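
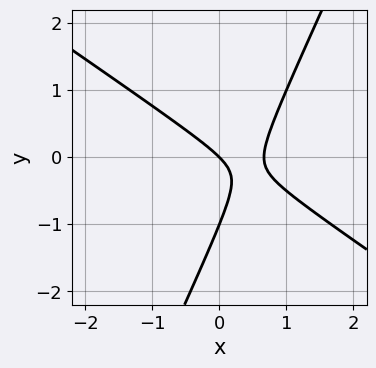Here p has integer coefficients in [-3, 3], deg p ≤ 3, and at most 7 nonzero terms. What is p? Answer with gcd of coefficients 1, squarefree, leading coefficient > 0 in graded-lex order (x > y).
Degree: the shape is more complex than any degree-1 curve, so deg p = 2.
Reading off the gridlines: it meets the x-axis at x = 0 (among the integer gridlines); the y-axis gridline crossings are at y ∈ {-1, 0}.
Assembling these constraints gives the stated polynomial.

3*x^2 + 3*x*y - 2*y^2 - 2*x - 2*y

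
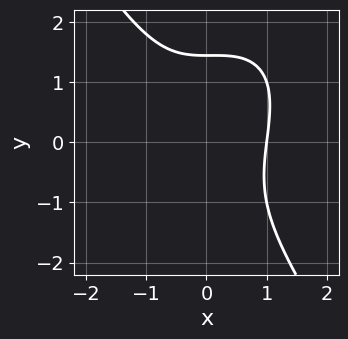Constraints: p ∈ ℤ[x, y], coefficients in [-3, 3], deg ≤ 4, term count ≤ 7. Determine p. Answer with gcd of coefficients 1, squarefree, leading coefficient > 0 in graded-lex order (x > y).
2*x^3 - x^2*y + y^3 + x^2 - 3

First, the degree is 3 — the shape is more complex than any degree-2 curve.
Next, observable constraints: one x-axis crossing is at x = 1.
Finally, fitting integer coefficients to these (and the overall shape) gives p.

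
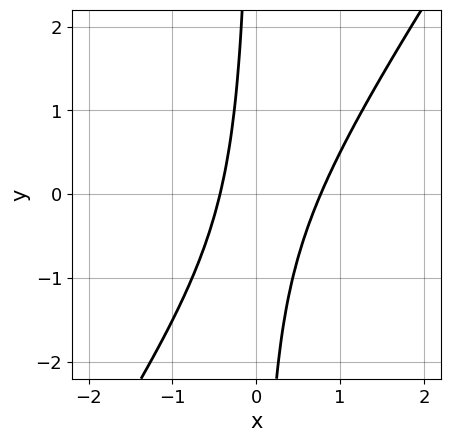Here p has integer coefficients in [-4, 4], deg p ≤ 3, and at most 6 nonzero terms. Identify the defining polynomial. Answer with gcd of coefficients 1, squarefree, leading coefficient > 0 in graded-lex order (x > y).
1. The degree is 2 — a generic line meets the curve in up to 2 points.
2. From the visible intercepts: no y-intercept at any integer in the box.
3. Putting this together gives p.

3*x^2 - 2*x*y - x - 1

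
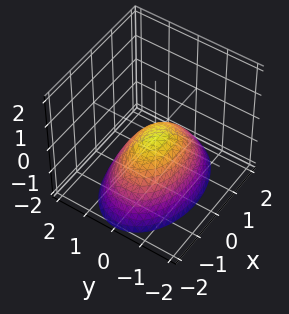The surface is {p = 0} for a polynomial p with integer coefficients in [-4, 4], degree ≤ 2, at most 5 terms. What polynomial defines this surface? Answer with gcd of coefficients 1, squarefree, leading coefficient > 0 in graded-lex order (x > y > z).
x^2 + 2*y^2 + 2*z

1. Degree: a single bowl opening along one axis; a quadric, so deg p = 2.
2. Symmetries: mirror symmetry y ↦ −y ⇒ only even powers of y; it's symmetric under x → −x, forcing even powers of x.
3. Checking where it meets the axes: it crosses the y-axis at the gridline y = 0; it crosses the x-axis at the gridline x = 0; one z-axis crossing is at z = 0.
4. Putting this together gives p.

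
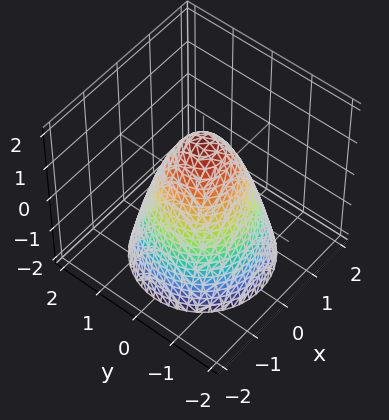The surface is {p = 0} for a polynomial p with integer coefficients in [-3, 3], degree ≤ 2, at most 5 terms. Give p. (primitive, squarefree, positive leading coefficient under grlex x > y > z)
(a) The degree is 2 — no degree-1 surface has this shape.
(b) Symmetry: the surface is invariant under rotation about z: p = q(x² + y², z).
(c) Checking where it meets the axes: the y-axis gridline crossings are at y ∈ {-1, 1}; among the integer gridlines, it crosses the x-axis at x ∈ {-1, 1}.
(d) Putting this together gives p.

3*x^2 + 3*y^2 + 2*z - 3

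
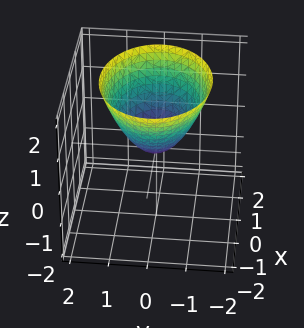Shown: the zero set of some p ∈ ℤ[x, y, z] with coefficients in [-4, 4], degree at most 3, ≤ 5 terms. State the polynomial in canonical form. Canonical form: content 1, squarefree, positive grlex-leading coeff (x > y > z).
2*x^2 + 3*y^2 - 3*z

(a) Degree: a single bowl opening along one axis; a quadric, so deg p = 2.
(b) Symmetries: mirror symmetry y ↦ −y ⇒ only even powers of y; it's symmetric under x → −x, forcing even powers of x.
(c) Observable constraints: one z-axis crossing is at z = 0; it crosses the y-axis at the gridline y = 0.
(d) Assembling these constraints gives the stated polynomial.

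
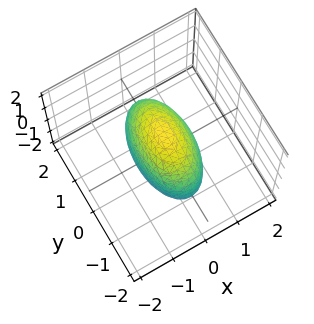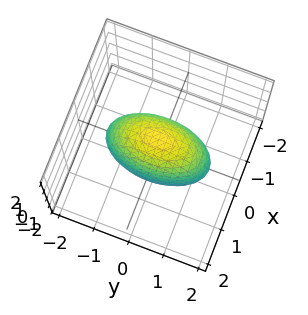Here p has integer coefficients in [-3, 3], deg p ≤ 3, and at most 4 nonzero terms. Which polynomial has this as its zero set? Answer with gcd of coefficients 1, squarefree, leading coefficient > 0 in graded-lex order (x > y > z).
3*x^2 + y^2 + z^2 - 2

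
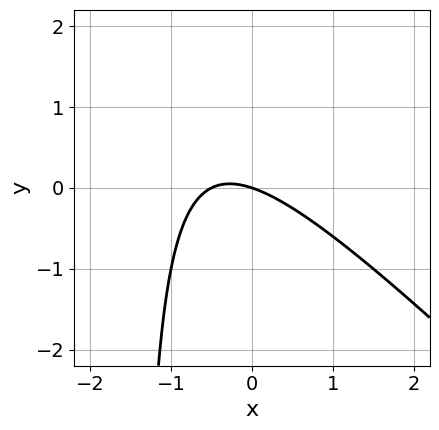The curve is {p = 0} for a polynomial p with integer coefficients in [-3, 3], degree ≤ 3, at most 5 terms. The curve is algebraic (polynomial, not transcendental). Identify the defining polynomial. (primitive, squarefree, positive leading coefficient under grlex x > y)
The degree is 2 — the shape is more complex than any degree-1 curve.
Reading off the gridlines: one y-axis crossing is at y = 0; it crosses the x-axis at the gridline x = 0.
Assembling these constraints gives the stated polynomial.

2*x^2 + 2*x*y + x + 3*y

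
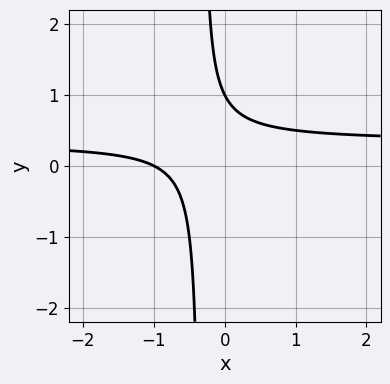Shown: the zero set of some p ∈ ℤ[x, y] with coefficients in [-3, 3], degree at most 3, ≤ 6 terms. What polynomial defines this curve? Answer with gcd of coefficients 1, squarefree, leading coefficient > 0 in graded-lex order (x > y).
3*x*y - x + y - 1

deg p = 2. The shape is more complex than any degree-1 curve.
Against the integer gridlines: it meets the y-axis at y = 1 (among the integer gridlines); it crosses the x-axis at the gridline x = -1.
The integer polynomial consistent with all of this is the stated p.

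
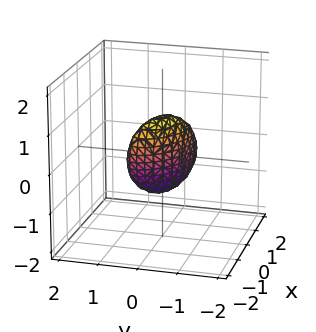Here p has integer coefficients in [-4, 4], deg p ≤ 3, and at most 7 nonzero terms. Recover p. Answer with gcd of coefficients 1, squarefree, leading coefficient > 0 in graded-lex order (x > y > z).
Degree: no degree-1 surface has this shape, so deg p = 2.
Observable constraints: among the integer gridlines, it crosses the z-axis at z ∈ {-1, 1}.
Matching integer coefficients to the picture gives p.

2*x^2 + 3*x*y + 3*y^2 + z^2 - 1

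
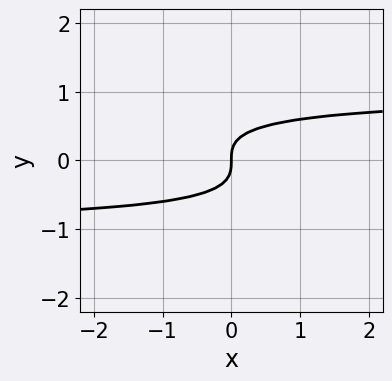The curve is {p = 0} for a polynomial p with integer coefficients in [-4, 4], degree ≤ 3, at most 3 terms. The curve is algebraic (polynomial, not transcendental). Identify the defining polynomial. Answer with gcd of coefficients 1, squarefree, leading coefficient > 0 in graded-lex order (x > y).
(a) deg p = 3. The shape is more complex than any degree-2 curve.
(b) Observable constraints: it crosses the x-axis at the gridline x = 0; it crosses the y-axis at the gridline y = 0.
(c) Assembling these constraints gives the stated polynomial.

x*y^2 + 3*y^3 - x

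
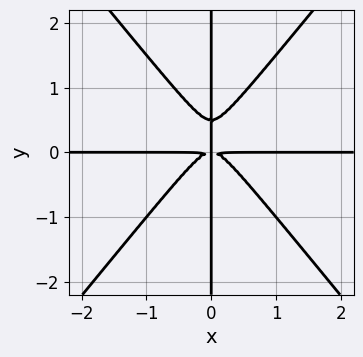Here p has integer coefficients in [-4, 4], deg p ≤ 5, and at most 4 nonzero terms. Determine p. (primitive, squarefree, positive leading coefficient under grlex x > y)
3*x^3*y - 2*x*y^3 + x*y^2

1. The degree is 4 — a generic line meets the curve in up to 4 points.
2. Checking where it meets the axes: the visible y-axis segment lies entirely on the curve; every point of the x-axis in the box is on the curve.
3. These observations pin down the coefficients.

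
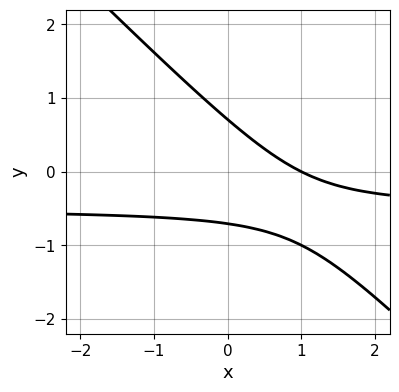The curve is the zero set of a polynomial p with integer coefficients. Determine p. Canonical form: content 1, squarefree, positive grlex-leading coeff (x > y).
2*x*y + 2*y^2 + x - 1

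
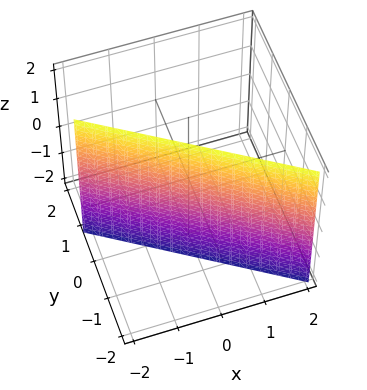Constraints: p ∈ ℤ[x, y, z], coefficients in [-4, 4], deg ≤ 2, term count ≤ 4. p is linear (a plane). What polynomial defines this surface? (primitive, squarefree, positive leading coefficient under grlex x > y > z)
2*x + 3*y + 2

1. The degree is 1 — the surface is flat (a plane).
2. From the visible intercepts: it crosses the x-axis at the gridline x = -1; it misses every integer gridline on the z-axis.
3. Fitting integer coefficients to these (and the overall shape) gives p.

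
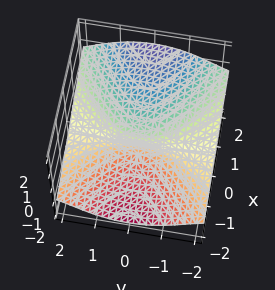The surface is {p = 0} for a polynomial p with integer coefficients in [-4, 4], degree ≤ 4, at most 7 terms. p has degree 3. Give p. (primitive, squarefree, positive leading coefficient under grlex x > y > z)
2*y^2*z + 2*z^3 - 3*x - z - 1

First, deg p = 3. No degree-2 surface has this shape.
Next, from the axis intercepts and sections: it misses every integer gridline on the y-axis; it crosses the z-axis at the gridline z = 1.
Finally, together with the visible shape, these determine p as stated.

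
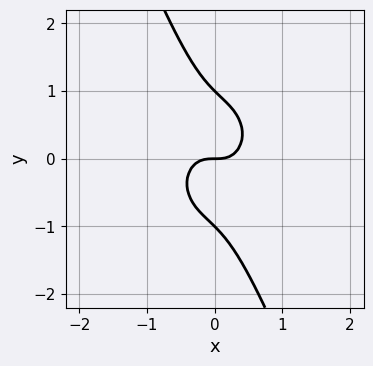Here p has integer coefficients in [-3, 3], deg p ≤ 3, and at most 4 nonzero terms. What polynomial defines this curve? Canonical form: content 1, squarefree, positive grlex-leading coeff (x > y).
3*x^3 + 2*x*y^2 + y^3 - y

(a) Degree: no degree-2 curve has this shape, so deg p = 3.
(b) Checking where it meets the axes: among the integer gridlines, it crosses the y-axis at y ∈ {-1, 0, 1}; one x-axis crossing is at x = 0.
(c) Matching integer coefficients to the picture gives p.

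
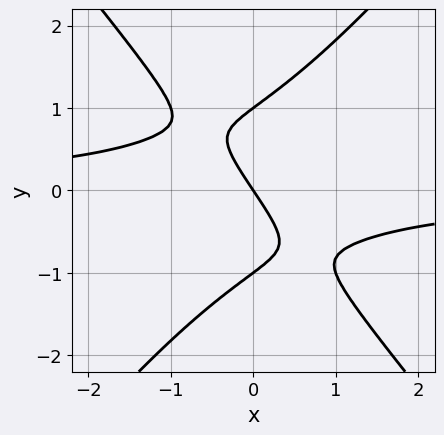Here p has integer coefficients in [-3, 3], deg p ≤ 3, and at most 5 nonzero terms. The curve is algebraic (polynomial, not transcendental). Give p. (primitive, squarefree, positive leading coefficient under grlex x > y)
The degree is 3 — no degree-2 curve has this shape.
Checking where it meets the axes: it meets the x-axis at x = 0 (among the integer gridlines); among the integer gridlines, it crosses the y-axis at y ∈ {-1, 0, 1}.
Solving for integer coefficients yields p as stated.

3*x^2*y - 2*y^3 + 3*x + 2*y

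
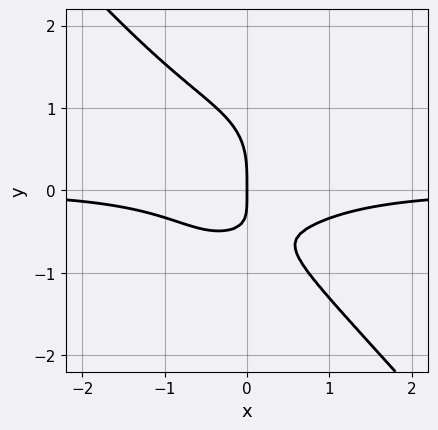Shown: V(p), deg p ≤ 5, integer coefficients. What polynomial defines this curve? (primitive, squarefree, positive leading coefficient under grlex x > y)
3*x^3*y + 2*y^4 + 3*x*y + 2*x

The degree is 4 — the shape is more complex than any degree-3 curve.
Observable constraints: it crosses the x-axis at the gridline x = 0; it crosses the y-axis at the gridline y = 0.
Putting this together gives p.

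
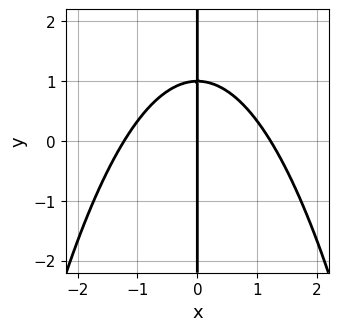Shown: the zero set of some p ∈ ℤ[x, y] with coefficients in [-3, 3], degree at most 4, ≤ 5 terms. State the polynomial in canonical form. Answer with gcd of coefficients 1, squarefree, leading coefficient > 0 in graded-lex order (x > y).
(a) Degree: the shape is more complex than any degree-2 curve, so deg p = 3.
(b) Observable constraints: the visible y-axis segment lies entirely on the curve; one x-axis crossing is at x = 0.
(c) Fitting integer coefficients to these (and the overall shape) gives p.

2*x^3 + 3*x*y - 3*x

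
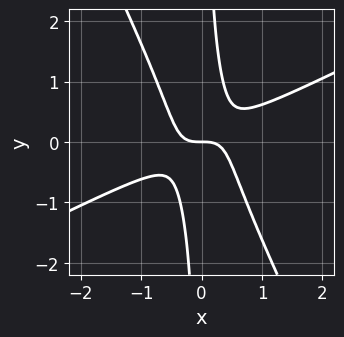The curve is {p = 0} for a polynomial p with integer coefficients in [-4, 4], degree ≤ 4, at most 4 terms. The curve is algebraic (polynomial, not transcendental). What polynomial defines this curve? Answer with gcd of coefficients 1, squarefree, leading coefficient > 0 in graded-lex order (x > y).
2*x^3 - 3*x^2*y - 2*x*y^2 + y

First, degree: no degree-2 curve has this shape, so deg p = 3.
Then, checking where it meets the axes: it crosses the y-axis at the gridline y = 0; it meets the x-axis at x = 0 (among the integer gridlines).
Finally, fitting integer coefficients to these (and the overall shape) gives p.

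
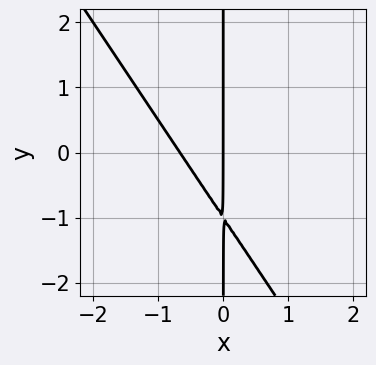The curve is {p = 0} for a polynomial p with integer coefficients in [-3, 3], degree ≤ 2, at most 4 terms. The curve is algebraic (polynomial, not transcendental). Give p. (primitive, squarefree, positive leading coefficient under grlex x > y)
3*x^2 + 2*x*y + 2*x

First, deg p = 2. A generic line meets the curve in up to 2 points.
Then, reading off the gridlines: it meets the x-axis at x = 0 (among the integer gridlines); the visible y-axis segment lies entirely on the curve.
Finally, together with the visible shape, these determine p as stated.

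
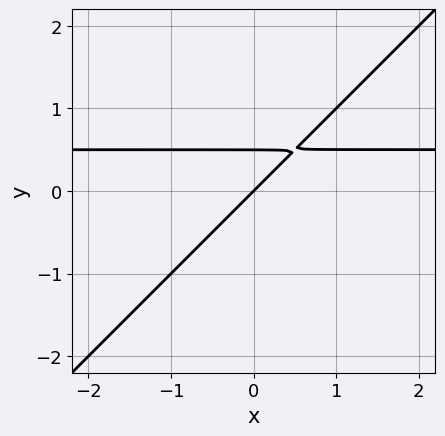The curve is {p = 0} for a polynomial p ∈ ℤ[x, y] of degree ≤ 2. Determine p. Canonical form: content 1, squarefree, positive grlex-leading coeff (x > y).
1. The degree is 2 — a generic line meets the curve in up to 2 points.
2. Observable constraints: it meets the x-axis at x = 0 (among the integer gridlines); it meets the y-axis at y = 0 (among the integer gridlines).
3. These observations pin down the coefficients.

2*x*y - 2*y^2 - x + y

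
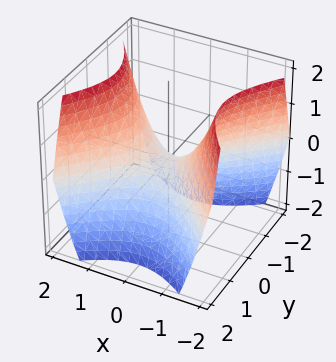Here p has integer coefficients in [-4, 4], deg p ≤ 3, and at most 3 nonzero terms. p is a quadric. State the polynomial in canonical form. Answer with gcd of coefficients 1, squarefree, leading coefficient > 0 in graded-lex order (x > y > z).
x^2 - y^2 - z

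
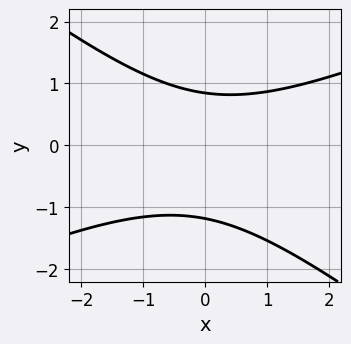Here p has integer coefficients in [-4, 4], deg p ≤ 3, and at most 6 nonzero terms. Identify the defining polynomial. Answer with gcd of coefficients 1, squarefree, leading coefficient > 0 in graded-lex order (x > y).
(a) Degree: no degree-1 curve has this shape, so deg p = 2.
(b) Against the integer gridlines: it misses every integer gridline on the x-axis.
(c) Assembling these constraints gives the stated polynomial.

x^2 - x*y - 3*y^2 - y + 3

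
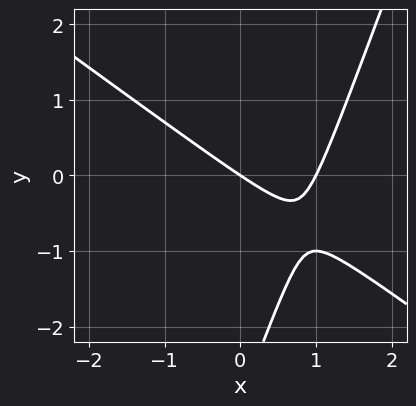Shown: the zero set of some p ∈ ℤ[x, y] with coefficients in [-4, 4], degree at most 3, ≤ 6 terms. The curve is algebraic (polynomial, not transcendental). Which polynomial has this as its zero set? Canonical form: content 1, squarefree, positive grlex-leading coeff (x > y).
2*x^2 + 2*x*y - y^2 - 2*x - 3*y

(a) deg p = 2. A generic line meets the curve in up to 2 points.
(b) Reading off the gridlines: the x-axis gridline crossings are at x ∈ {0, 1}; one y-axis crossing is at y = 0.
(c) Matching integer coefficients to the picture gives p.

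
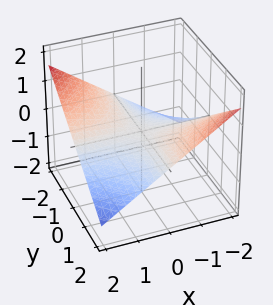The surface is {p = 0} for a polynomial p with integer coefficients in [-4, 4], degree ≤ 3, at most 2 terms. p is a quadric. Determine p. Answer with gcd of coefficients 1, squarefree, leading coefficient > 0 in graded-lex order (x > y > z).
x*y + 3*z

1. deg p = 2.
2. Observable constraints: the visible x-axis segment lies entirely on the surface; every point of the y-axis in the box is on the surface; it meets the z-axis at z = 0 (among the integer gridlines).
3. Matching integer coefficients to the picture gives p.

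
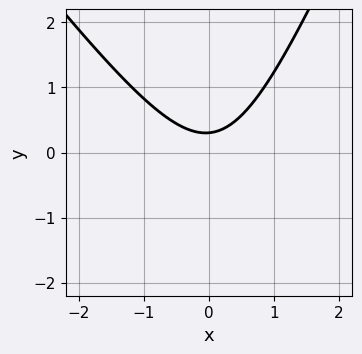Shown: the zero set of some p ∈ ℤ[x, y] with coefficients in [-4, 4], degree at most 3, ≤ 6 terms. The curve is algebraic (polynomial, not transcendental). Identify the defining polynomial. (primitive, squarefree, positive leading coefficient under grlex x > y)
3*x^2 + x*y - y^2 - 3*y + 1

(a) The degree is 2 — a generic line meets the curve in up to 2 points.
(b) Against the integer gridlines: it misses every integer gridline on the x-axis.
(c) Together with the visible shape, these determine p as stated.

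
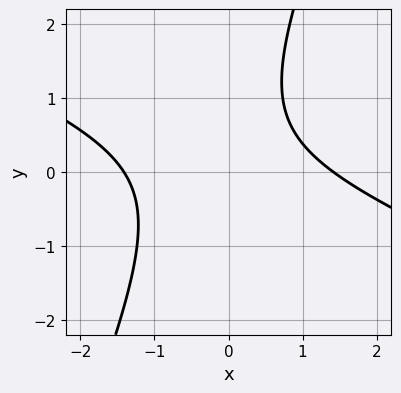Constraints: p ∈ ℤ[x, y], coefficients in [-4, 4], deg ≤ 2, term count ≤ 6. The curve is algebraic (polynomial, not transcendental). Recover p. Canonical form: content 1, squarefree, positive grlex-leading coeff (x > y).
x^2 + 2*x*y - y^2 + y - 2

deg p = 2. A generic line meets the curve in up to 2 points.
Against the integer gridlines: the curve avoids every integer y-axis point in the box.
These observations pin down the coefficients.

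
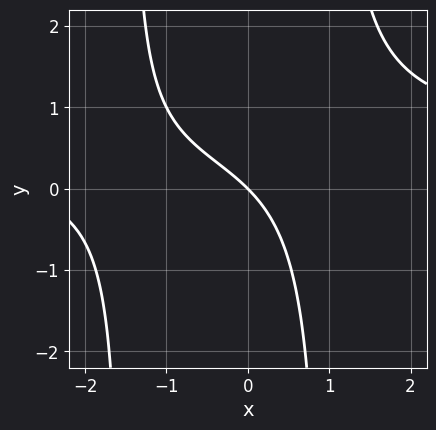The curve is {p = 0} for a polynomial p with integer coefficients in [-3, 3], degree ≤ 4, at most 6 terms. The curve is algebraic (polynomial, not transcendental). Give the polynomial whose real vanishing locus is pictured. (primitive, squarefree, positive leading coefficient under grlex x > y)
2*x^2*y - x^2 + x*y - 3*x - 3*y

1. deg p = 3. The shape is more complex than any degree-2 curve.
2. Against the integer gridlines: it meets the x-axis at x = 0 (among the integer gridlines); one y-axis crossing is at y = 0.
3. Together with the visible shape, these determine p as stated.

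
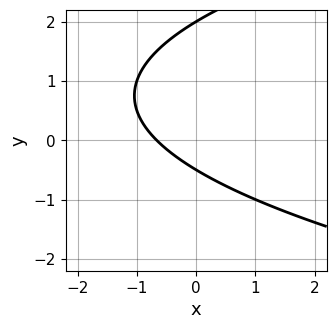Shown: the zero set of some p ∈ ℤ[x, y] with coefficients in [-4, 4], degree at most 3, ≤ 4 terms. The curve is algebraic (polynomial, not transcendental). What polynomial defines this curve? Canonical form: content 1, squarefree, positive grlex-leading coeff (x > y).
2*y^2 - 3*x - 3*y - 2

Degree: the shape is more complex than any degree-1 curve, so deg p = 2.
Checking where it meets the axes: one y-axis crossing is at y = 2.
Matching integer coefficients to the picture gives p.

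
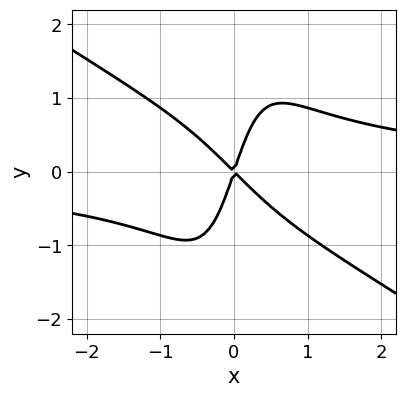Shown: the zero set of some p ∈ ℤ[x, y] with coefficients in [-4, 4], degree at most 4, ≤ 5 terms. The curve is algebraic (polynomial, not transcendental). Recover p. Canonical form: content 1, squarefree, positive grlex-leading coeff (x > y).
The degree is 4 — the shape is more complex than any degree-3 curve.
Against the integer gridlines: it crosses the y-axis at the gridline y = 0; it meets the x-axis at x = 0 (among the integer gridlines).
The integer polynomial consistent with all of this is the stated p.

2*x^3*y + 3*x^2*y^2 - 3*x^2 - 2*x*y + y^2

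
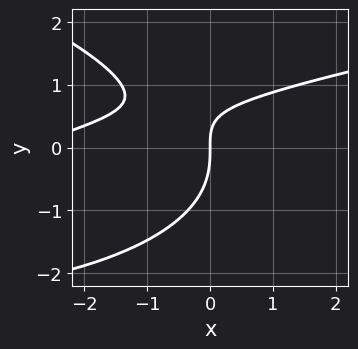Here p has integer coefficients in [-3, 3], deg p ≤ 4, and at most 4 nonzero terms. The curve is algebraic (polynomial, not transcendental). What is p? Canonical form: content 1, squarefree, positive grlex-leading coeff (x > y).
Degree: a generic line meets the curve in up to 3 points, so deg p = 3.
Checking where it meets the axes: it crosses the x-axis at the gridline x = 0; it meets the y-axis at y = 0 (among the integer gridlines).
Solving for integer coefficients yields p as stated.

2*y^3 - x^2 + 3*x*y - 3*x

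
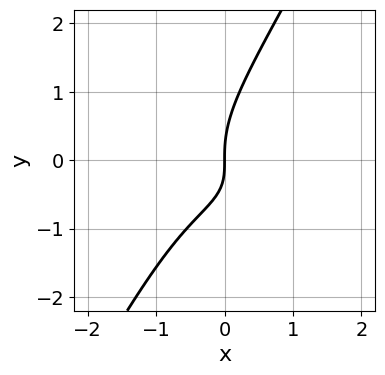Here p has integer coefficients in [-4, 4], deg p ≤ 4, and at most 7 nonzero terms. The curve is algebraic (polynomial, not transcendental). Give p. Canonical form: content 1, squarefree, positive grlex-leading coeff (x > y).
First, the degree is 3 — the shape is more complex than any degree-2 curve.
Then, checking where it meets the axes: one y-axis crossing is at y = 0; it crosses the x-axis at the gridline x = 0.
Finally, fitting integer coefficients to these (and the overall shape) gives p.

2*x^3 + 3*x*y^2 - 2*y^3 + 3*x*y + 3*x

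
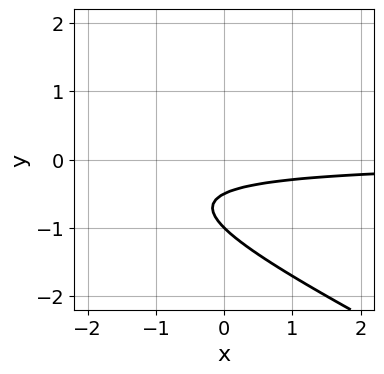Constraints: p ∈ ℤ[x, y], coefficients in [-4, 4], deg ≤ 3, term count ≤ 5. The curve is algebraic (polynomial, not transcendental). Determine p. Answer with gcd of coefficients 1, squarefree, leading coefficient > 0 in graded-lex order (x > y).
x*y + 2*y^2 + 3*y + 1

First, degree: a generic line meets the curve in up to 2 points, so deg p = 2.
Then, checking where it meets the axes: the curve avoids every integer x-axis point in the box; it crosses the y-axis at the gridline y = -1.
Finally, putting this together gives p.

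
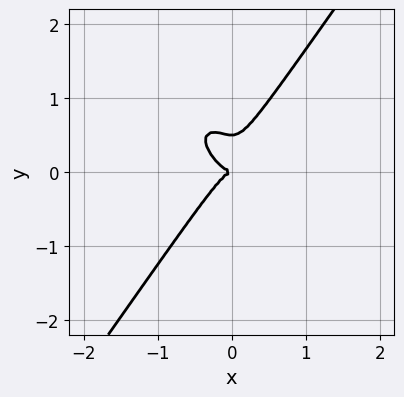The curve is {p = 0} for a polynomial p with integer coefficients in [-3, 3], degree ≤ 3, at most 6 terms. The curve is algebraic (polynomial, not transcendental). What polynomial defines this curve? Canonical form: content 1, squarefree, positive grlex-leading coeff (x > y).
3*x^3 + 2*x^2*y - 2*y^3 + y^2

(a) Degree: no degree-2 curve has this shape, so deg p = 3.
(b) Observable constraints: one x-axis crossing is at x = 0; it crosses the y-axis at the gridline y = 0.
(c) Together with the visible shape, these determine p as stated.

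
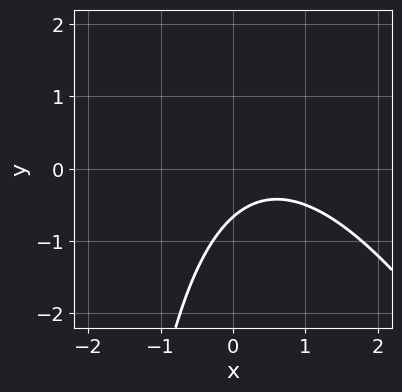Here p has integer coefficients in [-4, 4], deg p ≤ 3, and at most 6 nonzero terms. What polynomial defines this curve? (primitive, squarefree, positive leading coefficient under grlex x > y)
2*x^2 + x*y - 2*x + 3*y + 2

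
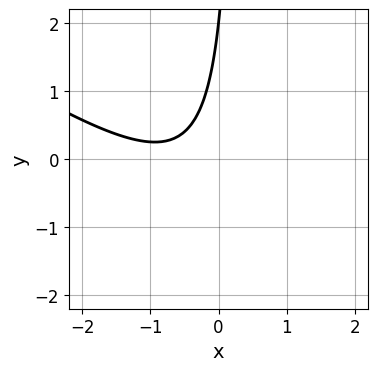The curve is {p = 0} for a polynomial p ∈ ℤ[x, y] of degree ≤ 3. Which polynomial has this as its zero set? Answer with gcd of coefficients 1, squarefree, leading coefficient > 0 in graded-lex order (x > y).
Degree: the shape is more complex than any degree-1 curve, so deg p = 2.
Reading off the gridlines: the curve avoids every integer x-axis point in the box; it meets the y-axis at y = 2 (among the integer gridlines).
The integer polynomial consistent with all of this is the stated p.

2*x^2 + 3*x*y + 3*x - y + 2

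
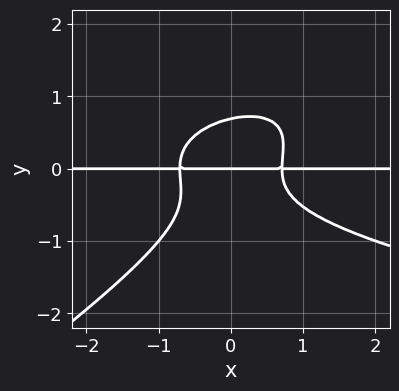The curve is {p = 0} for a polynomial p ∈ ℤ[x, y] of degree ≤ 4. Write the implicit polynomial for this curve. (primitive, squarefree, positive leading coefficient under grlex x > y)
Degree: a generic line meets the curve in up to 4 points, so deg p = 4.
From the visible intercepts: one y-axis crossing is at y = 0; the visible x-axis segment lies entirely on the curve.
Matching integer coefficients to the picture gives p.

2*x*y^3 - 3*y^4 - 2*x^2*y + y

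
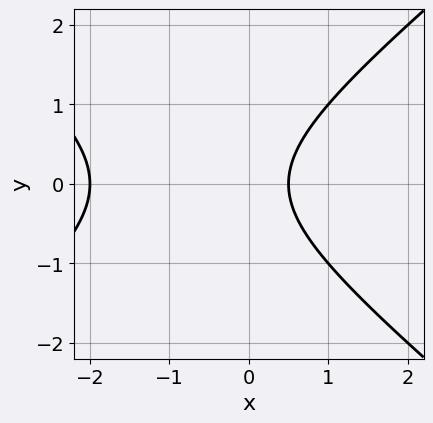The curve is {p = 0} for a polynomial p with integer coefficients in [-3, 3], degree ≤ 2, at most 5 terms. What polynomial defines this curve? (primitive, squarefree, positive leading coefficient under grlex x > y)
2*x^2 - 3*y^2 + 3*x - 2

The degree is 2 — a generic line meets the curve in up to 2 points.
Symmetries: it's symmetric under y → −y, forcing even powers of y.
Against the integer gridlines: it crosses the x-axis at the gridline x = -2; no y-intercept at any integer in the box.
Fitting integer coefficients to these (and the overall shape) gives p.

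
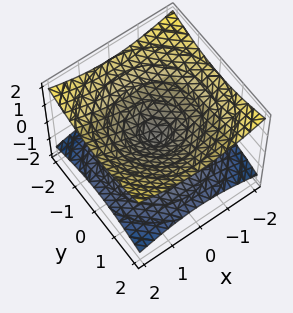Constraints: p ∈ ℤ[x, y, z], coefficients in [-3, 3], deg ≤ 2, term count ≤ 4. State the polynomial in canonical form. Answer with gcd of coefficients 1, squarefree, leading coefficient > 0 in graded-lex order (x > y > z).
x^2 + y^2 - 3*z^2

1. Degree: two nappes meeting at a single point; a quadric, so deg p = 2.
2. Symmetries: the z ↦ −z reflection is a symmetry, so z appears only in even powers; every cross-section ⟂ z is a circle, so x, y appear only via x² + y².
3. Checking where it meets the axes: it crosses the z-axis at the gridline z = 0; it crosses the y-axis at the gridline y = 0; it meets the x-axis at x = 0 (among the integer gridlines).
4. Fitting integer coefficients to these (and the overall shape) gives p.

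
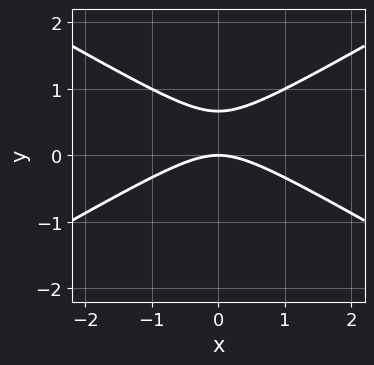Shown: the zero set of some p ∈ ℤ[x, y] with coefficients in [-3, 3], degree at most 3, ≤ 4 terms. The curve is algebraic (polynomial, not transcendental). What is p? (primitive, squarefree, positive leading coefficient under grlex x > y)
First, deg p = 2. The shape is more complex than any degree-1 curve.
Next, symmetries: the x ↦ −x reflection is a symmetry, so x appears only in even powers.
Next, from the axis intercepts and sections: it crosses the y-axis at the gridline y = 0; it crosses the x-axis at the gridline x = 0.
Finally, putting this together gives p.

x^2 - 3*y^2 + 2*y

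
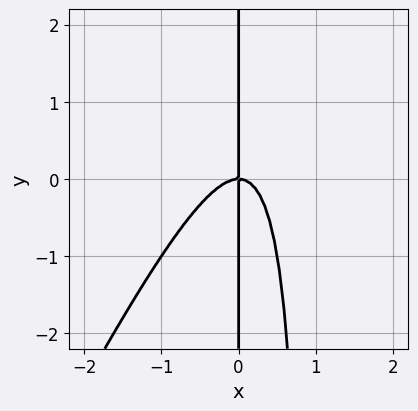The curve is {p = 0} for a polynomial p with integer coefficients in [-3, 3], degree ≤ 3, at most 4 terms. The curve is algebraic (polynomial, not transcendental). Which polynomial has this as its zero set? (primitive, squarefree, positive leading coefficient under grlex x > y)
2*x^3 - x^2*y + x*y

1. Degree: the shape is more complex than any degree-2 curve, so deg p = 3.
2. From the visible intercepts: every point of the y-axis in the box is on the curve; it meets the x-axis at x = 0 (among the integer gridlines).
3. Assembling these constraints gives the stated polynomial.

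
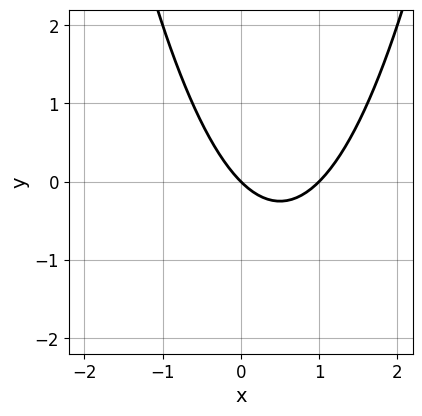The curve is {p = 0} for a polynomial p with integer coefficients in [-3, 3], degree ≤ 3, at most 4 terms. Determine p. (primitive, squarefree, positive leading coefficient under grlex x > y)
x^2 - x - y

First, degree: the shape is more complex than any degree-1 curve, so deg p = 2.
Then, reading off the gridlines: one y-axis crossing is at y = 0; the x-axis gridline crossings are at x ∈ {0, 1}.
Finally, the integer polynomial consistent with all of this is the stated p.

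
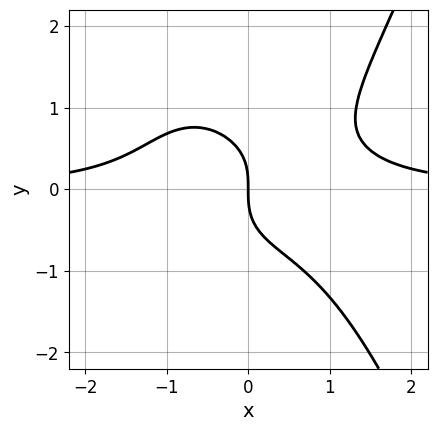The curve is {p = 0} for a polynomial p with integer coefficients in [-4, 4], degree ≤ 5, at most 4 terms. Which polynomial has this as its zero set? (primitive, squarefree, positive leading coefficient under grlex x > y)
x^3*y - y^3 - x

(a) The degree is 4 — the shape is more complex than any degree-3 curve.
(b) From the visible intercepts: it crosses the y-axis at the gridline y = 0; it meets the x-axis at x = 0 (among the integer gridlines).
(c) Solving for integer coefficients yields p as stated.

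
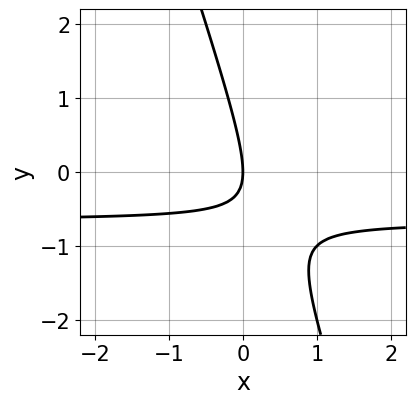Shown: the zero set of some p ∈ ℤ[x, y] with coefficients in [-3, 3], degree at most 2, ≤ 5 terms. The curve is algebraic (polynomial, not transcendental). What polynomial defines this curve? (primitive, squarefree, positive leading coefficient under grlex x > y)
1. The degree is 2 — no degree-1 curve has this shape.
2. Against the integer gridlines: it crosses the y-axis at the gridline y = 0; it crosses the x-axis at the gridline x = 0.
3. Solving for integer coefficients yields p as stated.

3*x*y + y^2 + 2*x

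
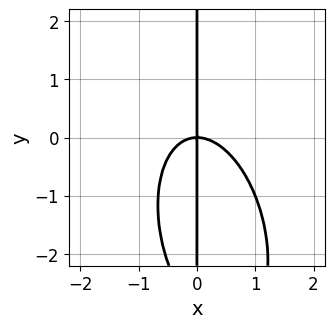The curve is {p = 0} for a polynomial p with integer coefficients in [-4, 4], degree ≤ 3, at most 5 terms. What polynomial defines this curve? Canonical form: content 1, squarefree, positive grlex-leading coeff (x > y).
The degree is 3 — a generic line meets the curve in up to 3 points.
Reading off the gridlines: it meets the x-axis at x = 0 (among the integer gridlines); every point of the y-axis in the box is on the curve.
Matching integer coefficients to the picture gives p.

3*x^3 + x^2*y + x*y^2 + 3*x*y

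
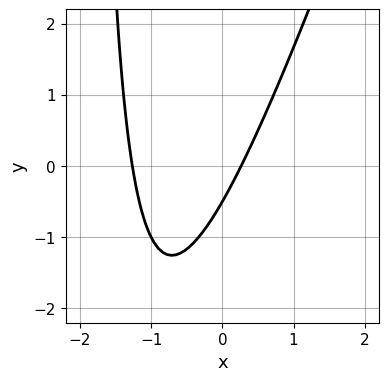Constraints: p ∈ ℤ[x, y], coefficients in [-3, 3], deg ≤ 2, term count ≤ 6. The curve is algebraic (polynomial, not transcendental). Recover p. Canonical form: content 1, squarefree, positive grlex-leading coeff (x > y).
3*x^2 - x*y + 3*x - 2*y - 1

First, the degree is 2 — a generic line meets the curve in up to 2 points.
Finally, solving for integer coefficients yields p as stated.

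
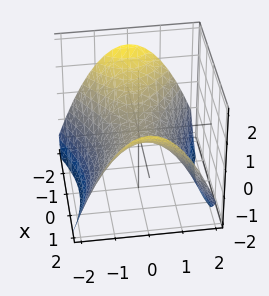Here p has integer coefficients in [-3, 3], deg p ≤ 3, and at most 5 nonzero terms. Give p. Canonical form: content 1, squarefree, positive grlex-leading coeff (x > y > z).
The degree is 2 — a hyperbolic paraboloid; a quadric.
Symmetries: the x ↦ −x reflection is a symmetry, so x appears only in even powers; mirror symmetry y ↦ −y ⇒ only even powers of y.
Observable constraints: one y-axis crossing is at y = 0; one z-axis crossing is at z = 0; it crosses the x-axis at the gridline x = 0.
These observations pin down the coefficients.

x^2 - 2*y^2 - 3*z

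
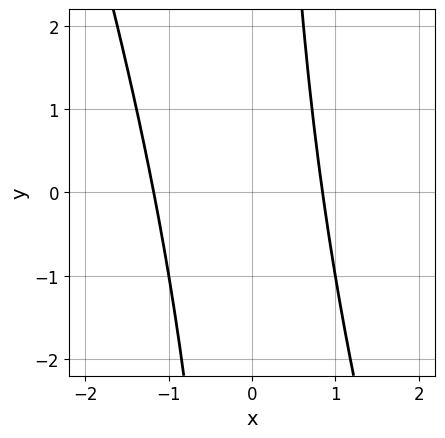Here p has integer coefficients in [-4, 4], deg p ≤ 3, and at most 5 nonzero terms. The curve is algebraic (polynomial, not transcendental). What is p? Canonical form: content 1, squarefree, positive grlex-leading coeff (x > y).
3*x^2 + x*y + x - 3

deg p = 2.
Checking where it meets the axes: it misses every integer gridline on the y-axis.
Fitting integer coefficients to these (and the overall shape) gives p.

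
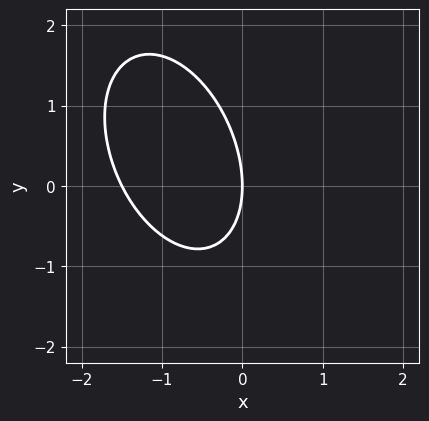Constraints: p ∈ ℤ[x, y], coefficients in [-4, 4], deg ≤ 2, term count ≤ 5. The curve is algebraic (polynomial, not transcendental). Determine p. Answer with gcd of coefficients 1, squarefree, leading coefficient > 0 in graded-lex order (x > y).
2*x^2 + x*y + y^2 + 3*x

(a) Degree: a generic line meets the curve in up to 2 points, so deg p = 2.
(b) Checking where it meets the axes: it crosses the x-axis at the gridline x = 0; it crosses the y-axis at the gridline y = 0.
(c) Putting this together gives p.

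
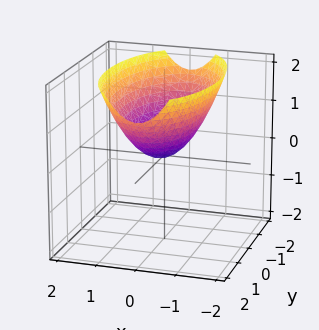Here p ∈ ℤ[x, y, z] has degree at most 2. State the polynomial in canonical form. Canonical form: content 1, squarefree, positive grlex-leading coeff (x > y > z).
Degree: a single bowl opening along one axis; a quadric, so deg p = 2.
Symmetries: mirror symmetry y ↦ −y ⇒ only even powers of y; it's symmetric under x → −x, forcing even powers of x.
Observable constraints: it meets the y-axis at y = 0 (among the integer gridlines); it meets the x-axis at x = 0 (among the integer gridlines); it meets the z-axis at z = 0 (among the integer gridlines).
Solving for integer coefficients yields p as stated.

3*x^2 + y^2 - 3*z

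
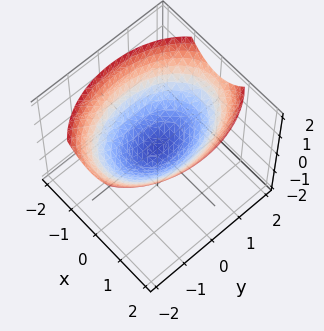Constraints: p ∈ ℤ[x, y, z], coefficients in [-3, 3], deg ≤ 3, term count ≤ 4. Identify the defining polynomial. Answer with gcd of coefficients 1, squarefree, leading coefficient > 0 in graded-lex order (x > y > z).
(a) deg p = 2. A paraboloid; a quadric.
(b) Symmetries: mirror symmetry x ↦ −x ⇒ only even powers of x; the y ↦ −y reflection is a symmetry, so y appears only in even powers.
(c) Checking where it meets the axes: it crosses the x-axis at the gridline x = 0; one z-axis crossing is at z = 0; it meets the y-axis at y = 0 (among the integer gridlines).
(d) Matching integer coefficients to the picture gives p.

2*x^2 + y^2 - 3*z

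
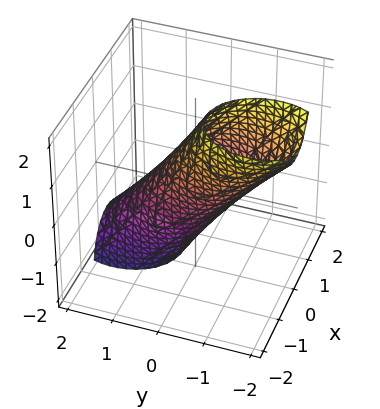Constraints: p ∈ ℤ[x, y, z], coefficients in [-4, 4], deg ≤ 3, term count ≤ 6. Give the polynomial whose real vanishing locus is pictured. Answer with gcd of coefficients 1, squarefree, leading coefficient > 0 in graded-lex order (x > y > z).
3*x^2 + x*z + 2*y^2 + 3*y*z + z^2 - 2

The degree is 2 — no degree-1 surface has this shape.
From the visible intercepts: the y-axis gridline crossings are at y ∈ {-1, 1}.
Assembling these constraints gives the stated polynomial.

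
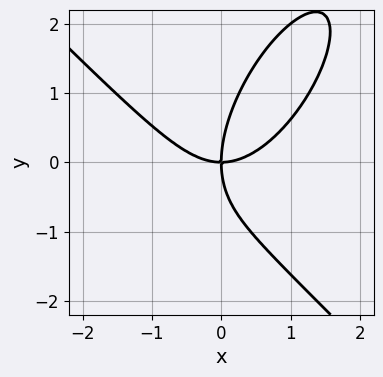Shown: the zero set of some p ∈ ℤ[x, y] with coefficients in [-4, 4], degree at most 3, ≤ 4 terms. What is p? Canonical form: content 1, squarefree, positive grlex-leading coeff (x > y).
2*x^3 - x*y^2 + y^3 - 3*x*y

1. Degree: no degree-2 curve has this shape, so deg p = 3.
2. Checking where it meets the axes: one y-axis crossing is at y = 0; it crosses the x-axis at the gridline x = 0.
3. Solving for integer coefficients yields p as stated.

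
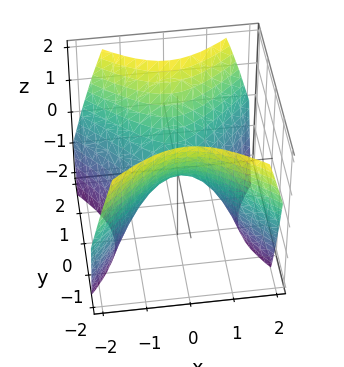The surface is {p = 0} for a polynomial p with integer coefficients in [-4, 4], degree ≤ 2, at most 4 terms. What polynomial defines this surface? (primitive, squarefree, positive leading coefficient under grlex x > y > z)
deg p = 2.
Symmetries: mirror symmetry x ↦ −x ⇒ only even powers of x; the y ↦ −y reflection is a symmetry, so y appears only in even powers.
From the visible intercepts: one x-axis crossing is at x = 0; it meets the z-axis at z = 0 (among the integer gridlines).
Matching integer coefficients to the picture gives p.

x^2 - y^2 + z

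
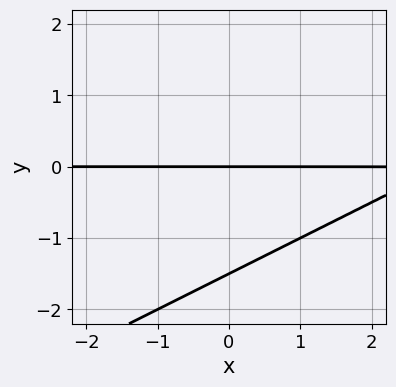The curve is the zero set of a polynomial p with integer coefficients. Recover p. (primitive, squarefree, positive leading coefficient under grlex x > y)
x*y - 2*y^2 - 3*y

1. deg p = 2. The shape is more complex than any degree-1 curve.
2. Observable constraints: every point of the x-axis in the box is on the curve; one y-axis crossing is at y = 0.
3. Matching integer coefficients to the picture gives p.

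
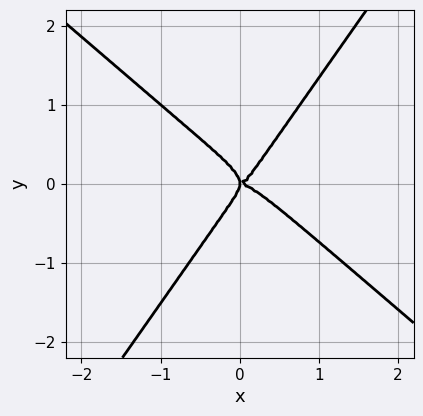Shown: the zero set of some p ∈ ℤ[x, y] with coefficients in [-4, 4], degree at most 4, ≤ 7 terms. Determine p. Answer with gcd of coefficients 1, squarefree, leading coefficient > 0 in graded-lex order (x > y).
deg p = 4. The shape is more complex than any degree-3 curve.
Checking where it meets the axes: it crosses the y-axis at the gridline y = 0; it crosses the x-axis at the gridline x = 0.
Matching integer coefficients to the picture gives p.

2*x^4 + 3*x^3*y + 3*x^2*y^2 - 3*y^4 - x*y^2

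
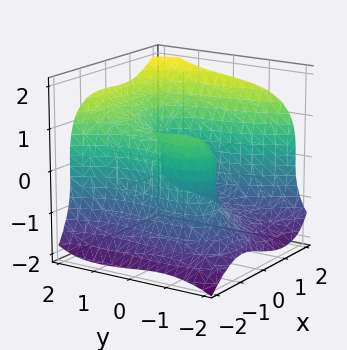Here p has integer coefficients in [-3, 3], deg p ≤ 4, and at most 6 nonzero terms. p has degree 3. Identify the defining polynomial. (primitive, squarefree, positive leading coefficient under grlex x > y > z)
2*x^3 + y^3 - 2*z^3 + x*y - 3*x

First, degree: no degree-2 surface has this shape, so deg p = 3.
Next, against the integer gridlines: one y-axis crossing is at y = 0; it meets the z-axis at z = 0 (among the integer gridlines); it crosses the x-axis at the gridline x = 0.
Finally, putting this together gives p.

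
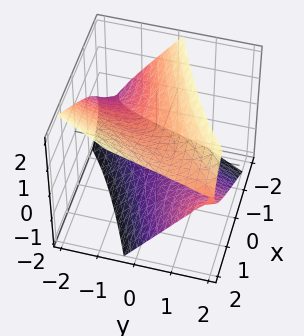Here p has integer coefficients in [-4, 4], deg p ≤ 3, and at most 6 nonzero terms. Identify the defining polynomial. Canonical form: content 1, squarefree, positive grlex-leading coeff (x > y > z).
x^2 - 3*x*y + y^2 + 2*y*z - 2*z^2 + 2

(a) The degree is 2 — no degree-1 surface has this shape.
(b) From the axis intercepts and sections: it misses every integer gridline on the x-axis; it misses every integer gridline on the y-axis.
(c) Together with the visible shape, these determine p as stated.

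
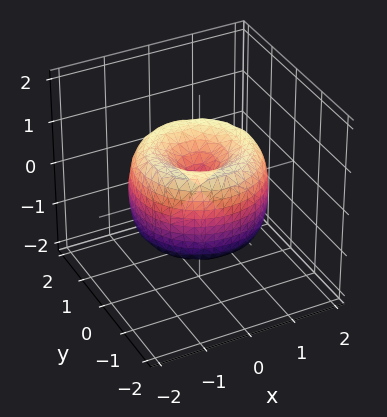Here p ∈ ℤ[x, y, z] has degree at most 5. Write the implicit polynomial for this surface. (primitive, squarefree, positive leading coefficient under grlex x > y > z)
x^4 + 2*x^2*y^2 + y^4 - 2*x^2 - 2*y^2 + z^2

(a) deg p = 4. The shape is more complex than any degree-3 surface.
(b) By symmetry, every cross-section ⟂ z is a circle, so x, y appear only via x² + y².
(c) From the axis intercepts and sections: a circular section at z = -1 has radius exactly 1; it meets the x-axis at x = 0 (among the integer gridlines).
(d) Solving for integer coefficients yields p as stated.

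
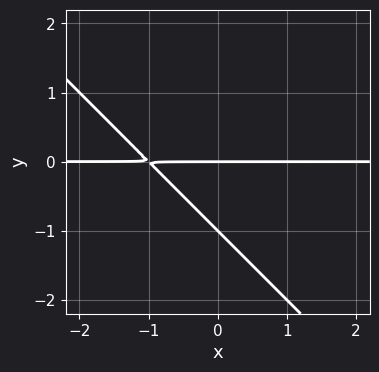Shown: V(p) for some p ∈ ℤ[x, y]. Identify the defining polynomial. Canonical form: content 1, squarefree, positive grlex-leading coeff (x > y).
x*y + y^2 + y

First, deg p = 2. A generic line meets the curve in up to 2 points.
Next, checking where it meets the axes: every point of the x-axis in the box is on the curve; among the integer gridlines, it crosses the y-axis at y ∈ {-1, 0}.
Finally, matching integer coefficients to the picture gives p.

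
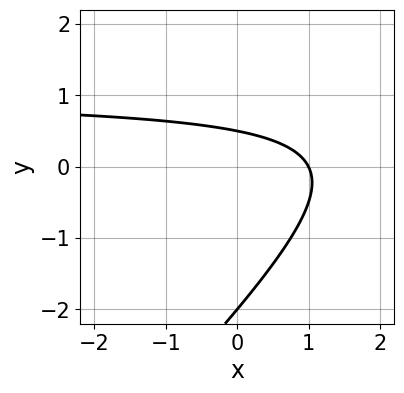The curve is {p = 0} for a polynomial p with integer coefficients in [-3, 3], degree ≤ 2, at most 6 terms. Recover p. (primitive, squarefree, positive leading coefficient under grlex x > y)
2*x*y - 2*y^2 - 2*x - 3*y + 2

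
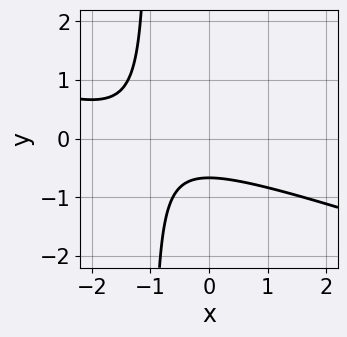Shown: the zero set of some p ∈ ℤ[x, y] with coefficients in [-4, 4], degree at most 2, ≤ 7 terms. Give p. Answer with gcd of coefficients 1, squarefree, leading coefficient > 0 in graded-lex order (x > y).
First, deg p = 2. A generic line meets the curve in up to 2 points.
Next, against the integer gridlines: no x-intercept at any integer in the box.
Finally, these observations pin down the coefficients.

x^2 + 3*x*y + 2*x + 3*y + 2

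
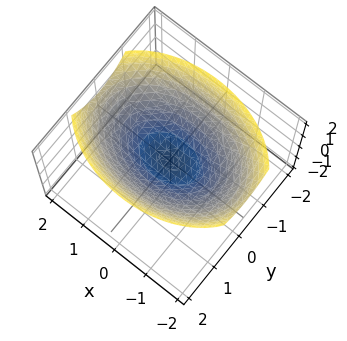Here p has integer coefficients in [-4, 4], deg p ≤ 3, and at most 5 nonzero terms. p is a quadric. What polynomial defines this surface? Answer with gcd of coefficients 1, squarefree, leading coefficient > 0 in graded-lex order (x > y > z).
x^2 + 2*y^2 - 3*z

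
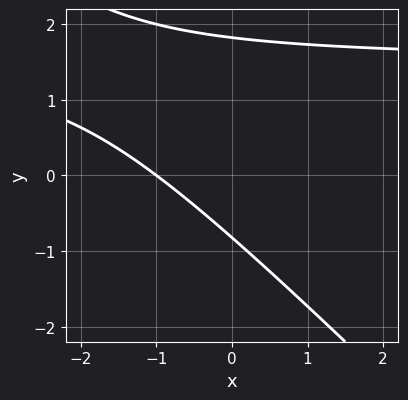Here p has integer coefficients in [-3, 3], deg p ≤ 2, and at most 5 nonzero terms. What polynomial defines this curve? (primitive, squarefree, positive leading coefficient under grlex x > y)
2*x*y + 2*y^2 - 3*x - 2*y - 3

1. Degree: no degree-1 curve has this shape, so deg p = 2.
2. From the visible intercepts: one x-axis crossing is at x = -1.
3. The integer polynomial consistent with all of this is the stated p.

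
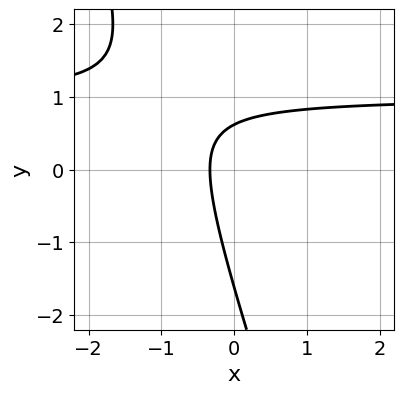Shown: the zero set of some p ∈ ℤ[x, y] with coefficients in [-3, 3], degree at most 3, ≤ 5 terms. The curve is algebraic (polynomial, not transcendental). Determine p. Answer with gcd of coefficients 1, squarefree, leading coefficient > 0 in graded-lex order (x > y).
3*x*y + y^2 - 3*x + y - 1

First, the degree is 2 — a generic line meets the curve in up to 2 points.
Finally, solving for integer coefficients yields p as stated.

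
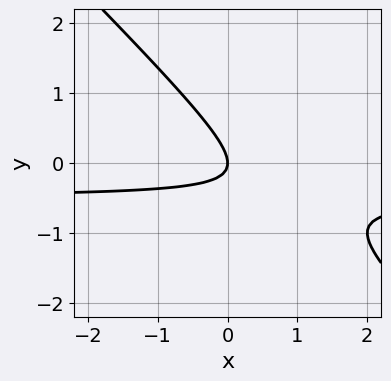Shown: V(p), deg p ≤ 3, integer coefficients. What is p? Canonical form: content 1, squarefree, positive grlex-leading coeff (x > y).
2*x*y + 2*y^2 + x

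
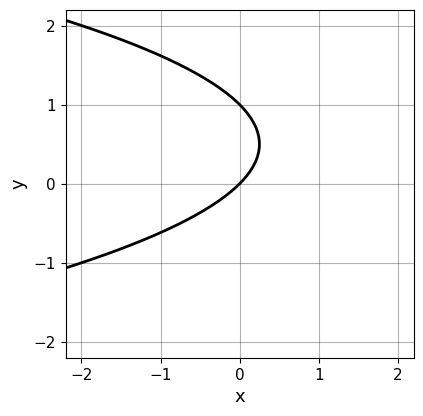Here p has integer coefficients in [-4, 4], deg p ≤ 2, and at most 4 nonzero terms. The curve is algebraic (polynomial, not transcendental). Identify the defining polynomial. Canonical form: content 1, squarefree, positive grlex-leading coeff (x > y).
The degree is 2 — a generic line meets the curve in up to 2 points.
Observable constraints: the y-axis gridline crossings are at y ∈ {0, 1}; it meets the x-axis at x = 0 (among the integer gridlines).
The integer polynomial consistent with all of this is the stated p.

y^2 + x - y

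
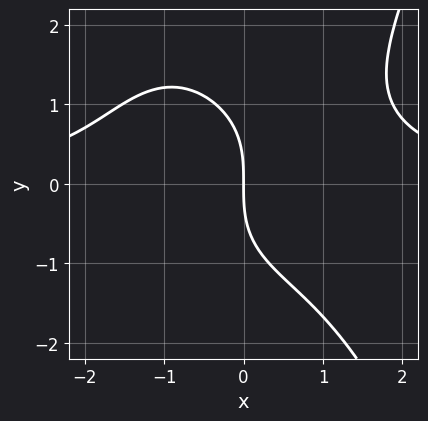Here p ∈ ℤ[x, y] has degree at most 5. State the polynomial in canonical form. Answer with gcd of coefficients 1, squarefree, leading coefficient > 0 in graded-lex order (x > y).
x^3*y - y^3 - 3*x

1. Degree: the shape is more complex than any degree-3 curve, so deg p = 4.
2. From the visible intercepts: one y-axis crossing is at y = 0; it meets the x-axis at x = 0 (among the integer gridlines).
3. These observations pin down the coefficients.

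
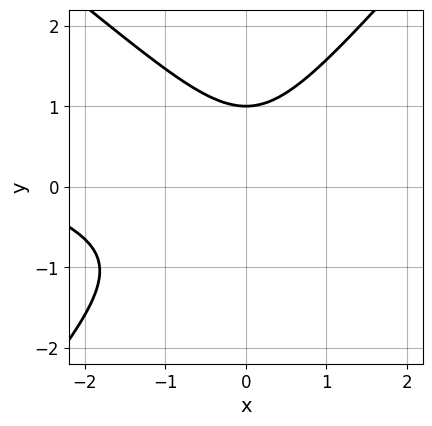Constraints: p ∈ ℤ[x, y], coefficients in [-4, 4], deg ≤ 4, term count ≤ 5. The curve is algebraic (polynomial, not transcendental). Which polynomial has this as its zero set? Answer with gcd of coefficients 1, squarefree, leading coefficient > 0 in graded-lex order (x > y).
x^3 + 3*x^2*y - 3*y^3 + 3*x^2 + 3

(a) deg p = 3.
(b) Against the integer gridlines: it meets the y-axis at y = 1 (among the integer gridlines); it misses every integer gridline on the x-axis.
(c) These observations pin down the coefficients.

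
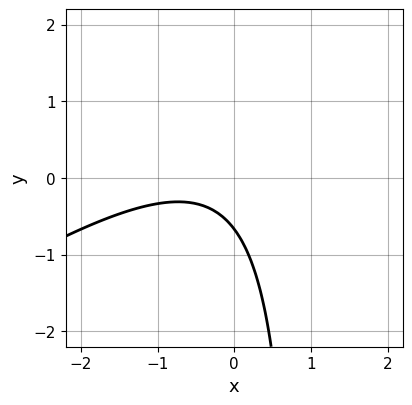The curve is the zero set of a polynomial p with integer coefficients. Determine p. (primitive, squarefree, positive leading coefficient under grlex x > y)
2*x^2 - 3*x*y + 2*x + 3*y + 2

1. Degree: a generic line meets the curve in up to 2 points, so deg p = 2.
2. Against the integer gridlines: it misses every integer gridline on the x-axis.
3. Assembling these constraints gives the stated polynomial.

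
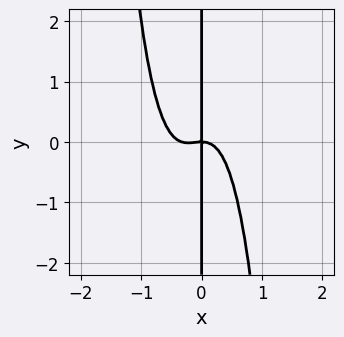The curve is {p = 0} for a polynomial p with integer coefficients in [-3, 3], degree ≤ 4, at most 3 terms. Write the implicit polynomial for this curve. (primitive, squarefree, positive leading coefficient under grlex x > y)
3*x^4 + x^3 + x*y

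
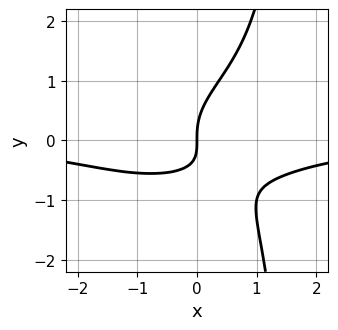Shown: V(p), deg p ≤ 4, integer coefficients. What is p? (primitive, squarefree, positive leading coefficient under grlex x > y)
x^3*y + 2*x*y^3 - 3*y^3 + 3*x*y + 3*x

deg p = 4. A generic line meets the curve in up to 4 points.
From the visible intercepts: it meets the y-axis at y = 0 (among the integer gridlines); one x-axis crossing is at x = 0.
Fitting integer coefficients to these (and the overall shape) gives p.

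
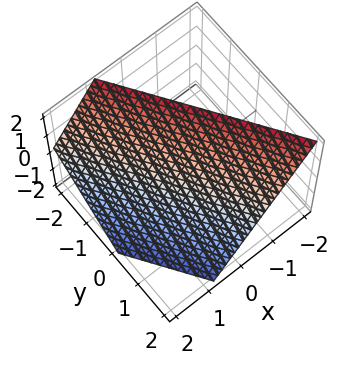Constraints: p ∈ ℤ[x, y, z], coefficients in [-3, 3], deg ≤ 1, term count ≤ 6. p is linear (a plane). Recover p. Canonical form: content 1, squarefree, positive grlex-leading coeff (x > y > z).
3*x + 2*y + 2*z - 2

Degree: the surface is flat (a plane), so deg p = 1.
From the visible intercepts: it meets the z-axis at z = 1 (among the integer gridlines); it crosses the y-axis at the gridline y = 1.
Matching integer coefficients to the picture gives p.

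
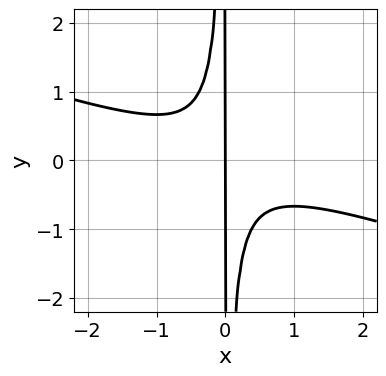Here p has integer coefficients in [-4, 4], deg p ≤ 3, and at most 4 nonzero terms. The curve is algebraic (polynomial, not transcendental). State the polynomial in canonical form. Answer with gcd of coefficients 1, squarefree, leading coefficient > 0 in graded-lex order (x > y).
First, degree: a generic line meets the curve in up to 3 points, so deg p = 3.
Next, reading off the gridlines: it meets the x-axis at x = 0 (among the integer gridlines); every point of the y-axis in the box is on the curve.
Finally, putting this together gives p.

x^3 + 3*x^2*y + x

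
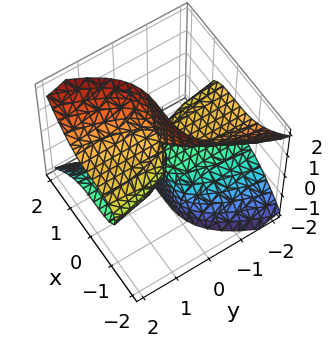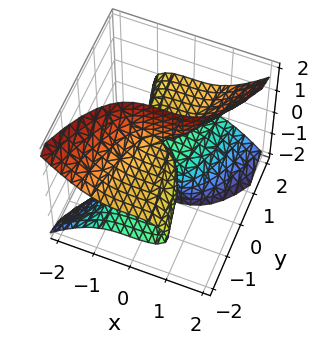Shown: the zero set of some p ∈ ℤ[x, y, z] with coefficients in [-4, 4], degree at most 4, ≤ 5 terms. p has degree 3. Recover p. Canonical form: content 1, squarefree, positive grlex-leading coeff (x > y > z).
First, degree: a generic line meets the surface in up to 3 points, so deg p = 3.
Then, observable constraints: it meets the y-axis at y = 0 (among the integer gridlines); every point of the z-axis in the box is on the surface.
Finally, fitting integer coefficients to these (and the overall shape) gives p.

2*x^3 - 3*y*z^2 + y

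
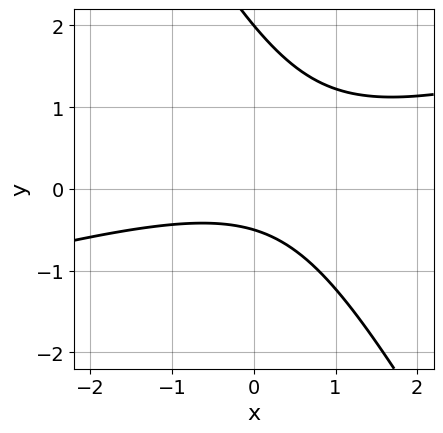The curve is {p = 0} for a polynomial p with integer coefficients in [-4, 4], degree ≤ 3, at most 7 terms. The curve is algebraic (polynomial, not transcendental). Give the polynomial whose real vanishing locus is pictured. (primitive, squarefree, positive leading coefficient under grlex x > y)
1. Degree: no degree-1 curve has this shape, so deg p = 2.
2. Reading off the gridlines: one y-axis crossing is at y = 2; no x-intercept at any integer in the box.
3. Fitting integer coefficients to these (and the overall shape) gives p.

x^2 - 3*x*y - 2*y^2 + 3*y + 2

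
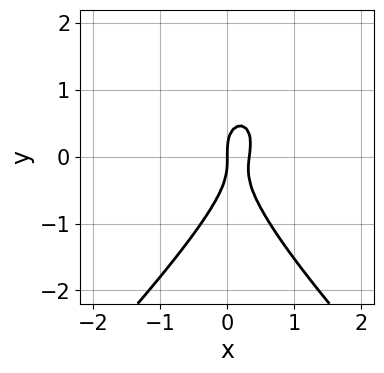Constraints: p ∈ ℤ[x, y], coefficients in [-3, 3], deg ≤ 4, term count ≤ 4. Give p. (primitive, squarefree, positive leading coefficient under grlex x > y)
(a) The degree is 3 — no degree-2 curve has this shape.
(b) From the visible intercepts: it crosses the x-axis at the gridline x = 0; one y-axis crossing is at y = 0.
(c) Putting this together gives p.

x^2*y - y^3 - 3*x^2 + x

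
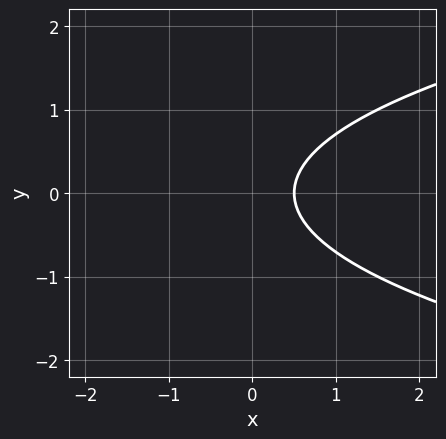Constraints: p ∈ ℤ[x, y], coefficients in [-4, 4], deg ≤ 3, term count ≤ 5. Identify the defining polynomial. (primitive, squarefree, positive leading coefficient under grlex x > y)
2*y^2 - 2*x + 1

The degree is 2 — a generic line meets the curve in up to 2 points.
Symmetries: the y ↦ −y reflection is a symmetry, so y appears only in even powers.
Reading off the gridlines: no y-intercept at any integer in the box.
The integer polynomial consistent with all of this is the stated p.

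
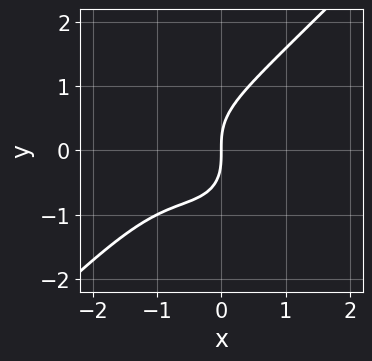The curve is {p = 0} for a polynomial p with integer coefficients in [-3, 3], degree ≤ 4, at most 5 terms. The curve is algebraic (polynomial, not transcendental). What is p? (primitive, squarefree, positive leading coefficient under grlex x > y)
2*x^3 - 2*y^3 + 3*x^2 + 3*x

(a) The degree is 3 — the shape is more complex than any degree-2 curve.
(b) From the axis intercepts and sections: one y-axis crossing is at y = 0; it crosses the x-axis at the gridline x = 0.
(c) Assembling these constraints gives the stated polynomial.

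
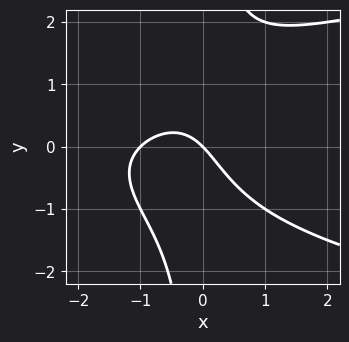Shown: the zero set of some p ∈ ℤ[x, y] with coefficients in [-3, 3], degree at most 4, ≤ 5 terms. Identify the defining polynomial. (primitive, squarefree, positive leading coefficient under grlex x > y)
x*y^2 - x^2 - x - y

(a) The degree is 3 — the shape is more complex than any degree-2 curve.
(b) Reading off the gridlines: among the integer gridlines, it crosses the x-axis at x ∈ {-1, 0}; it meets the y-axis at y = 0 (among the integer gridlines).
(c) Solving for integer coefficients yields p as stated.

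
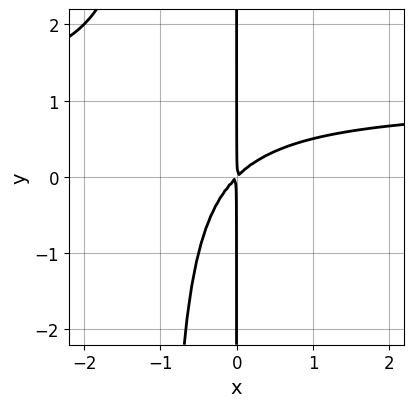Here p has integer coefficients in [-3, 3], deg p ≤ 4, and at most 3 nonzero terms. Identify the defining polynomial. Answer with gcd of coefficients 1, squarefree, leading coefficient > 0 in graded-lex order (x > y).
x^2*y - x^2 + x*y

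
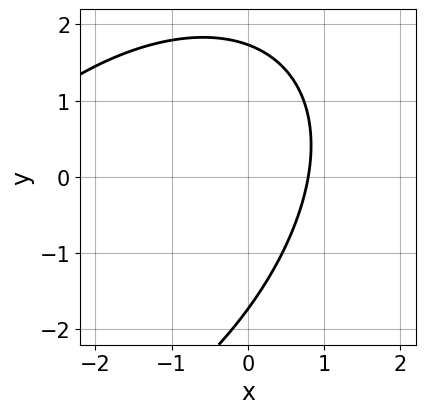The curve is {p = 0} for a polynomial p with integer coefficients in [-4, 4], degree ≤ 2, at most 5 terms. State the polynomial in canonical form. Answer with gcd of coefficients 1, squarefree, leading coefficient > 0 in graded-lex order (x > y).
x^2 - x*y + y^2 + 3*x - 3

deg p = 2. The shape is more complex than any degree-1 curve.
Solving for integer coefficients yields p as stated.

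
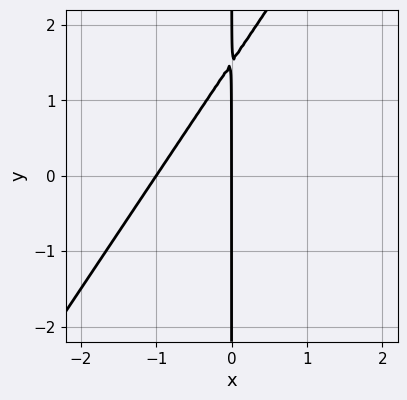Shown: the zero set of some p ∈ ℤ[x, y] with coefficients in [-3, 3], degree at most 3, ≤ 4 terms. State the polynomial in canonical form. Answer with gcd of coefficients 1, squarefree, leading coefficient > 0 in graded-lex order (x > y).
3*x^2 - 2*x*y + 3*x

First, the degree is 2 — no degree-1 curve has this shape.
Next, checking where it meets the axes: every point of the y-axis in the box is on the curve; among the integer gridlines, it crosses the x-axis at x ∈ {-1, 0}.
Finally, solving for integer coefficients yields p as stated.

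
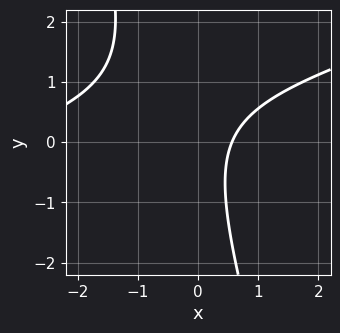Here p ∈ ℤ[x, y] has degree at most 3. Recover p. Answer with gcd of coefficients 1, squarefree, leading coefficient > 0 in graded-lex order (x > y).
Degree: a generic line meets the curve in up to 2 points, so deg p = 2.
Reading off the gridlines: no y-intercept at any integer in the box.
The integer polynomial consistent with all of this is the stated p.

x^2 - 3*x*y - y^2 + 3*x - 2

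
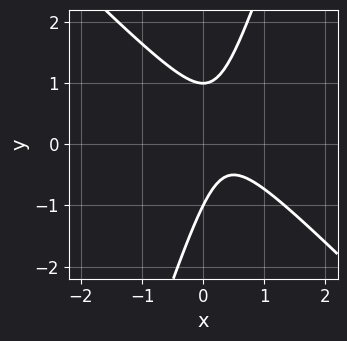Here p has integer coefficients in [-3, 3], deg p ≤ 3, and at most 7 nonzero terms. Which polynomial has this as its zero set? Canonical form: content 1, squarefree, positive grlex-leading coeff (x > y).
First, the degree is 2 — a generic line meets the curve in up to 2 points.
Then, from the axis intercepts and sections: among the integer gridlines, it crosses the y-axis at y ∈ {-1, 1}; no x-intercept at any integer in the box.
Finally, putting this together gives p.

3*x^2 + 2*x*y - y^2 - 2*x + 1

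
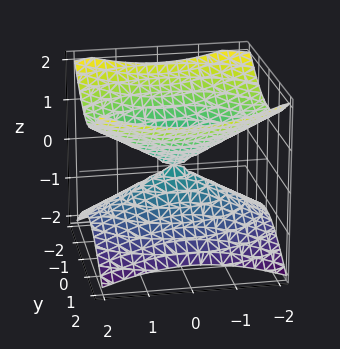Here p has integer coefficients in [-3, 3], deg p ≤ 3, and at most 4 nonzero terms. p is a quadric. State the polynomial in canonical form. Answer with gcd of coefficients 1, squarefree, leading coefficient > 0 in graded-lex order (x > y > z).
x^2 + 2*y^2 - 3*z^2

1. deg p = 2.
2. Symmetries: the y ↦ −y reflection is a symmetry, so y appears only in even powers; mirror symmetry z ↦ −z ⇒ only even powers of z; mirror symmetry x ↦ −x ⇒ only even powers of x.
3. Against the integer gridlines: one y-axis crossing is at y = 0; it crosses the x-axis at the gridline x = 0; one z-axis crossing is at z = 0.
4. Together with the visible shape, these determine p as stated.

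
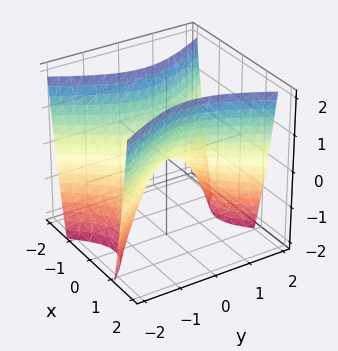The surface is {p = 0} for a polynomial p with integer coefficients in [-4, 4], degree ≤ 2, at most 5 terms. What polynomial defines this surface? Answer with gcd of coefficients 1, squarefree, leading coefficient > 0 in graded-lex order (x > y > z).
2*x^2 - y^2 - z

(a) The degree is 2 — a saddle surface; a quadric.
(b) Symmetries: it's symmetric under x → −x, forcing even powers of x; the y ↦ −y reflection is a symmetry, so y appears only in even powers.
(c) Observable constraints: it meets the y-axis at y = 0 (among the integer gridlines); it crosses the x-axis at the gridline x = 0; it meets the z-axis at z = 0 (among the integer gridlines).
(d) Putting this together gives p.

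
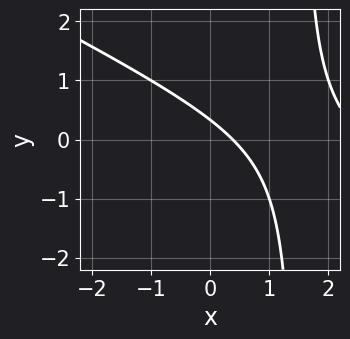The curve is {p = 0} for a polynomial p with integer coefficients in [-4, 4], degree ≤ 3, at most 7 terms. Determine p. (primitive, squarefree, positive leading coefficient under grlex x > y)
The degree is 2 — a generic line meets the curve in up to 2 points.
Solving for integer coefficients yields p as stated.

x^2 + 2*x*y - 3*x - 3*y + 1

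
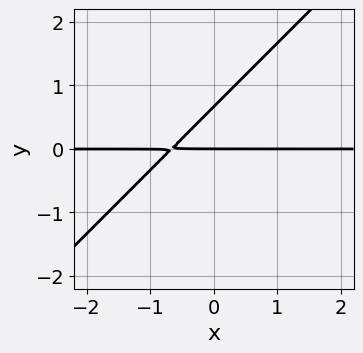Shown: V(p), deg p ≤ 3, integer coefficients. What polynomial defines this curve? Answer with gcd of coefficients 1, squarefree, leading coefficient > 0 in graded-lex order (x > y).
3*x*y - 3*y^2 + 2*y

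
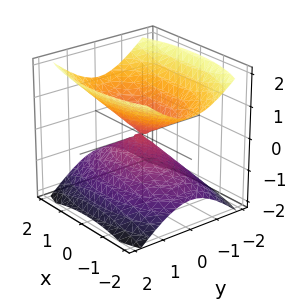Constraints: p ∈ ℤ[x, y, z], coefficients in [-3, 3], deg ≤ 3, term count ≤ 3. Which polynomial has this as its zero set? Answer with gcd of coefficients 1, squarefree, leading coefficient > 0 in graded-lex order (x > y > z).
x^2 + 3*y^2 - 3*z^2

There are 2 components.
The degree is 2 — a double cone through the origin; a quadric.
Symmetries: the z ↦ −z reflection is a symmetry, so z appears only in even powers; mirror symmetry x ↦ −x ⇒ only even powers of x; mirror symmetry y ↦ −y ⇒ only even powers of y.
Reading off the gridlines: it crosses the z-axis at the gridline z = 0; one y-axis crossing is at y = 0; it crosses the x-axis at the gridline x = 0.
These observations pin down the coefficients.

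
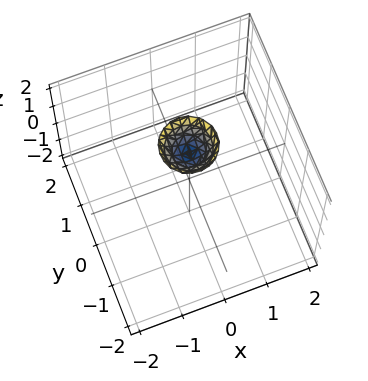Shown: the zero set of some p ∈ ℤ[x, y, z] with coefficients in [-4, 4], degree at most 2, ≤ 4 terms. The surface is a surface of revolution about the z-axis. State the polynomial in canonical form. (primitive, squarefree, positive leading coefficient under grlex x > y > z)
(a) deg p = 2. A generic line meets the surface in up to 2 points.
(b) By symmetry, the z-axis is an axis of rotation, so x and y enter only as x² + y².
(c) Observable constraints: the surface avoids every integer x-axis point in the box; a circular section at z = 2 has radius between 0 and 1; no y-intercept at any integer in the box.
(d) These observations pin down the coefficients.

3*x^2 + 3*y^2 - 2*z + 3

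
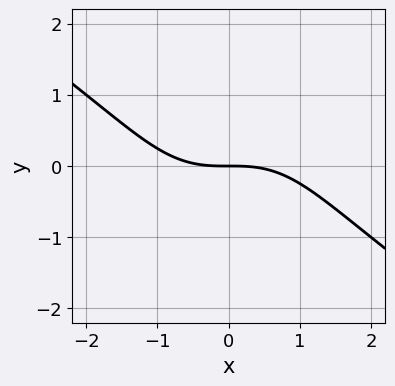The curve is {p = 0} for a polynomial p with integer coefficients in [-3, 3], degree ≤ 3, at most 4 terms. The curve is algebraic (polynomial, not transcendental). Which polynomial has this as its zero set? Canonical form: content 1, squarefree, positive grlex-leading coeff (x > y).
The degree is 3 — the shape is more complex than any degree-2 curve.
From the axis intercepts and sections: it crosses the x-axis at the gridline x = 0; it crosses the y-axis at the gridline y = 0.
Matching integer coefficients to the picture gives p.

x^3 + x^2*y + y^3 + 3*y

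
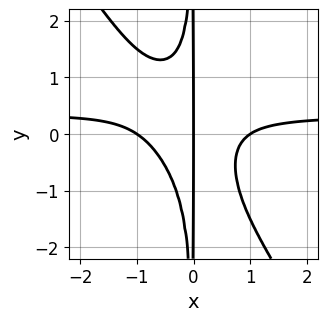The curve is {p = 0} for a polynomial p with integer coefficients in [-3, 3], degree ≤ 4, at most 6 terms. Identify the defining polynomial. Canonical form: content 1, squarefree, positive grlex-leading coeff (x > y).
3*x^3*y + 2*x^2*y^2 - x^3 + x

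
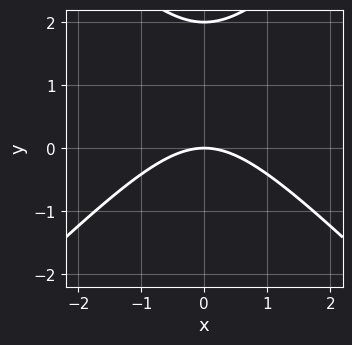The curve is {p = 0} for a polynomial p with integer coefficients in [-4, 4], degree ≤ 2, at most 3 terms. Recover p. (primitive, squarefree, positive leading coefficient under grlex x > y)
x^2 - y^2 + 2*y

(a) deg p = 2. A generic line meets the curve in up to 2 points.
(b) Symmetries: mirror symmetry x ↦ −x ⇒ only even powers of x.
(c) Observable constraints: it crosses the x-axis at the gridline x = 0; the y-axis gridline crossings are at y ∈ {0, 2}.
(d) Assembling these constraints gives the stated polynomial.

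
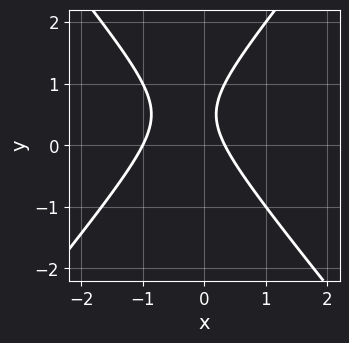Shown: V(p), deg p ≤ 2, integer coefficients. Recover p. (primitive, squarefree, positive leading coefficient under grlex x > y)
First, deg p = 2. No degree-1 curve has this shape.
Then, against the integer gridlines: no y-intercept at any integer in the box; it meets the x-axis at x = -1 (among the integer gridlines).
Finally, solving for integer coefficients yields p as stated.

3*x^2 - 2*y^2 + 2*x + 2*y - 1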